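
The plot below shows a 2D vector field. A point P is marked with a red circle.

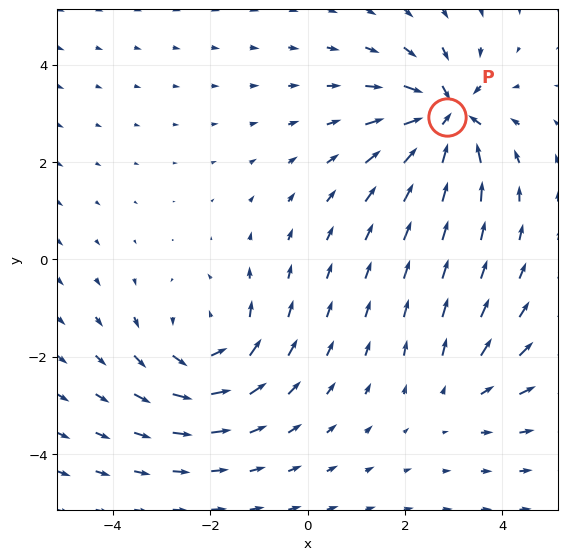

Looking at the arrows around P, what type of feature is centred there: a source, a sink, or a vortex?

At P (2.9, 2.9) the arrows converge inward. Divergence about -7, curl ≈0 — negative divergence with near-zero curl is a sink.

sink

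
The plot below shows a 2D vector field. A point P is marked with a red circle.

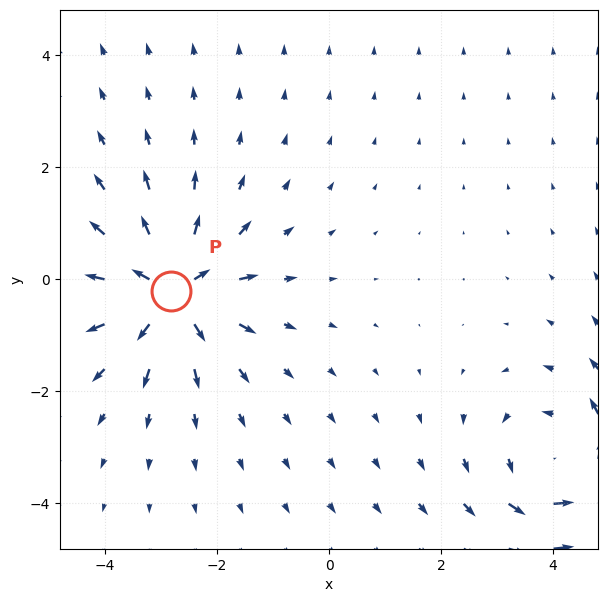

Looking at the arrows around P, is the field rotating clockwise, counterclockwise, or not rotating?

not rotating

Near P at (-2.8, -0.2) the arrows show no circulation. The curl there is ≈0.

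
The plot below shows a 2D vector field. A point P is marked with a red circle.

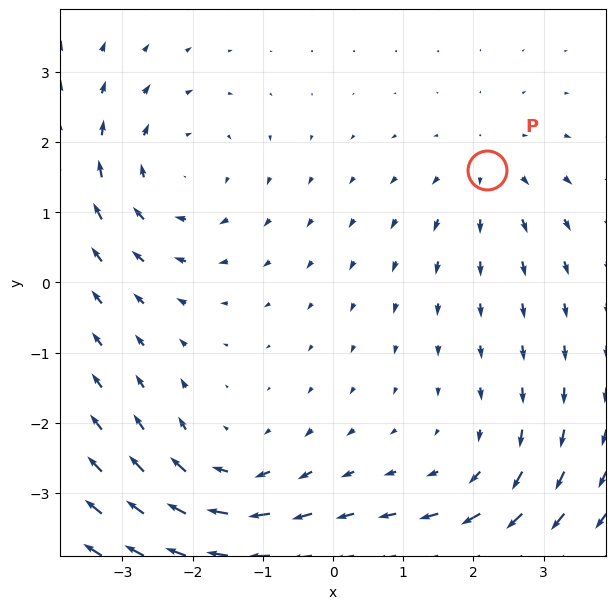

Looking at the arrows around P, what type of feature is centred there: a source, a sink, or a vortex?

source

At P (2.2, 1.6) the arrows spread outward. Divergence about +3, curl ≈0 — positive divergence with near-zero curl is a source.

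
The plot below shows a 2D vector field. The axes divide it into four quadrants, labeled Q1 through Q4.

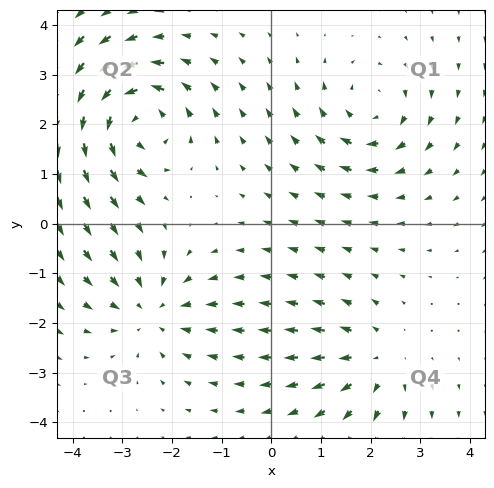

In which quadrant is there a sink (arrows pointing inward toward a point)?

Q3

The sink sits at approximately (-2.4, -1.7), which lies in quadrant Q3. The divergence there is about -3, negative as expected for a sink.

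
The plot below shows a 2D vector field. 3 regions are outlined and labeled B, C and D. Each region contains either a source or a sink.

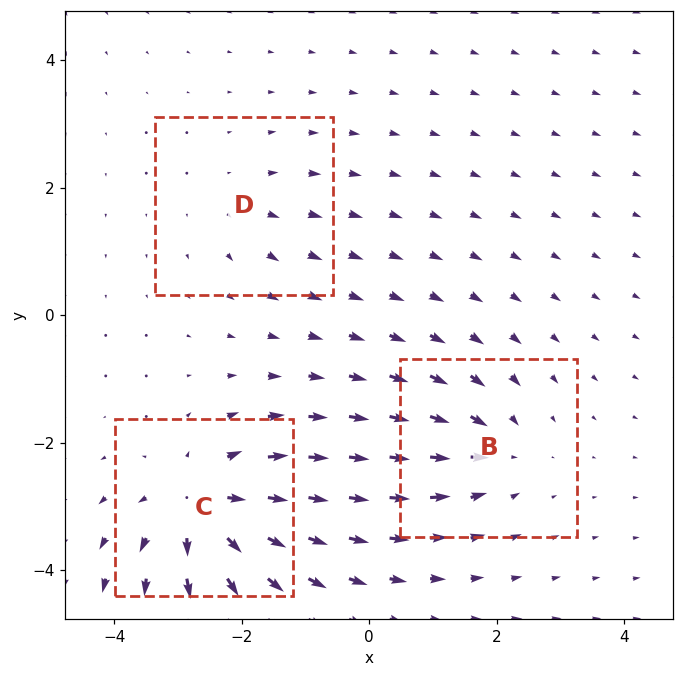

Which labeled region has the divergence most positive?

C

Divergence at each region's feature centre — B: about -3, C: about +6, D: about +2. Region C is most positive.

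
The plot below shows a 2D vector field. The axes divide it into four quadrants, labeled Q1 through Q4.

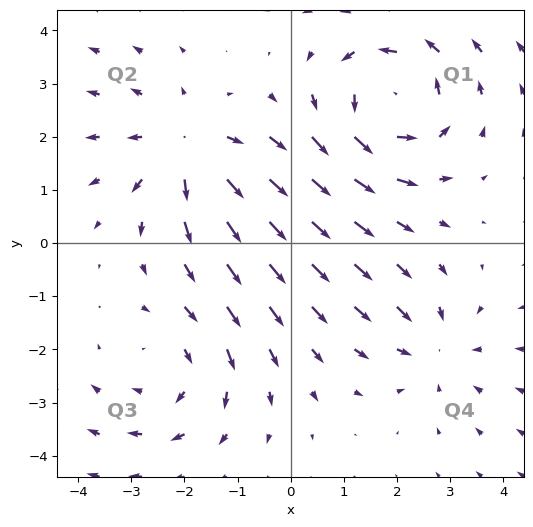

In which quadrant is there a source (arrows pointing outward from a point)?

The source sits at approximately (-1.9, 1.8), which lies in quadrant Q2. The divergence there is about +3, positive as expected for a source.

Q2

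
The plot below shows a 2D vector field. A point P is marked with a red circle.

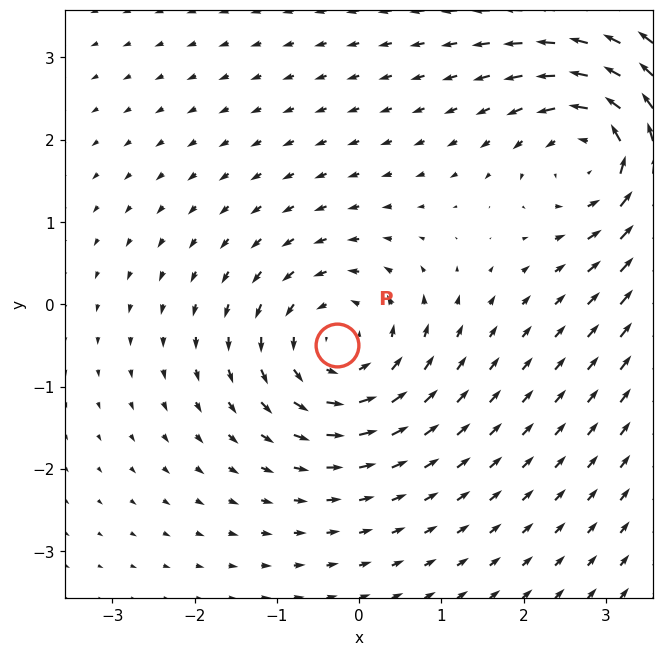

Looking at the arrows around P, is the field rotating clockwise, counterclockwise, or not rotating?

counterclockwise

Near P at (-0.3, -0.5) the arrows circulate counterclockwise. The curl (z-component) there is about +4; positive curl means counterclockwise rotation.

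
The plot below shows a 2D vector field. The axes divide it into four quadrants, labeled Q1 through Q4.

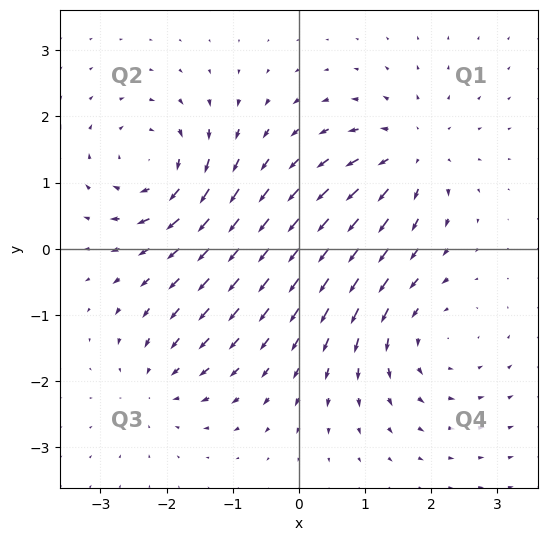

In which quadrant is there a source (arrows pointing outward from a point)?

Q1

The source sits at approximately (1.7, 1.4), which lies in quadrant Q1. The divergence there is about +6, positive as expected for a source.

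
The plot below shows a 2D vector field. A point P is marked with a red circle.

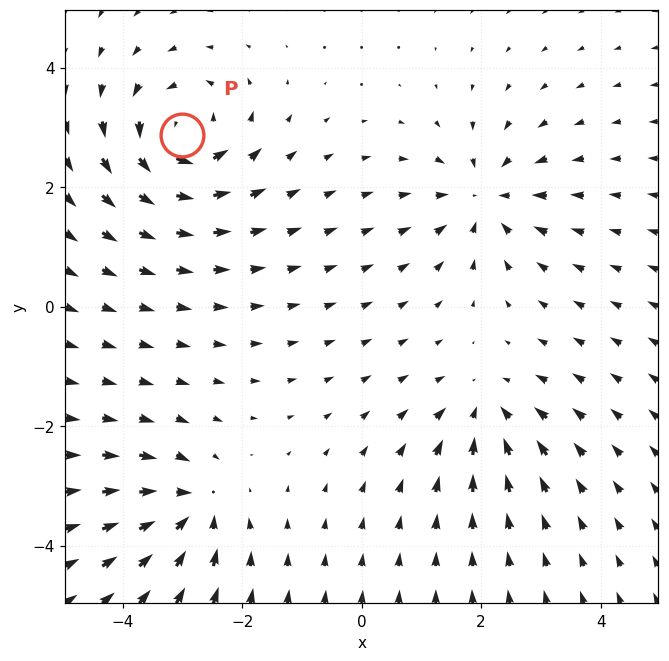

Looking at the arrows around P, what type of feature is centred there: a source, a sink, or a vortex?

At P (-3.0, 2.9) the arrows circulate counterclockwise. Divergence ≈0, curl about +6 — near-zero divergence with nonzero curl is a vortex.

vortex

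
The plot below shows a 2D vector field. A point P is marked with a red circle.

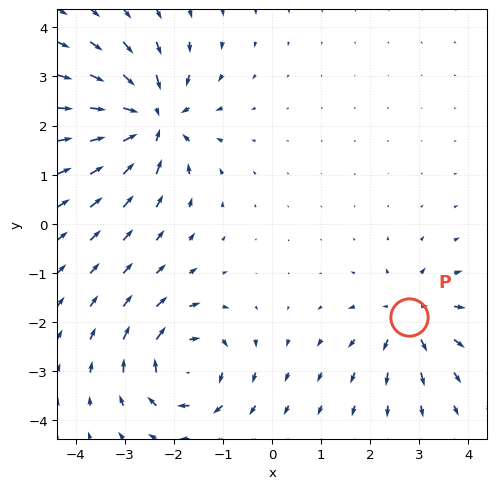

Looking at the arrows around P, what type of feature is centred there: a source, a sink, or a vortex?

source

At P (2.8, -1.9) the arrows spread outward. Divergence about +4, curl ≈0 — positive divergence with near-zero curl is a source.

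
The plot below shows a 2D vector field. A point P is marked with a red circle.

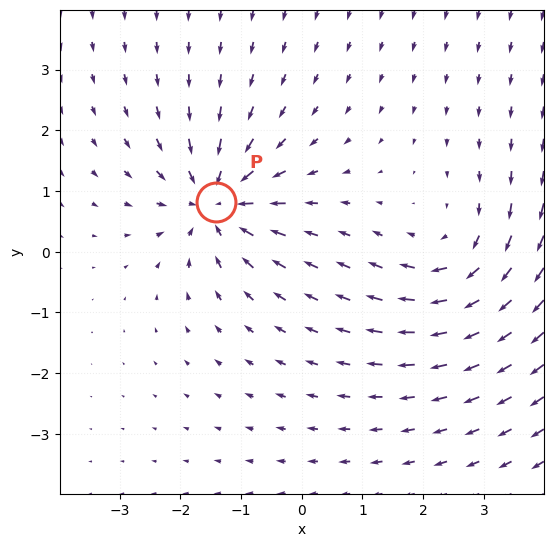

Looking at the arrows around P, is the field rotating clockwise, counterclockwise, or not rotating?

Near P at (-1.4, 0.8) the arrows show no circulation. The curl there is ≈0.

not rotating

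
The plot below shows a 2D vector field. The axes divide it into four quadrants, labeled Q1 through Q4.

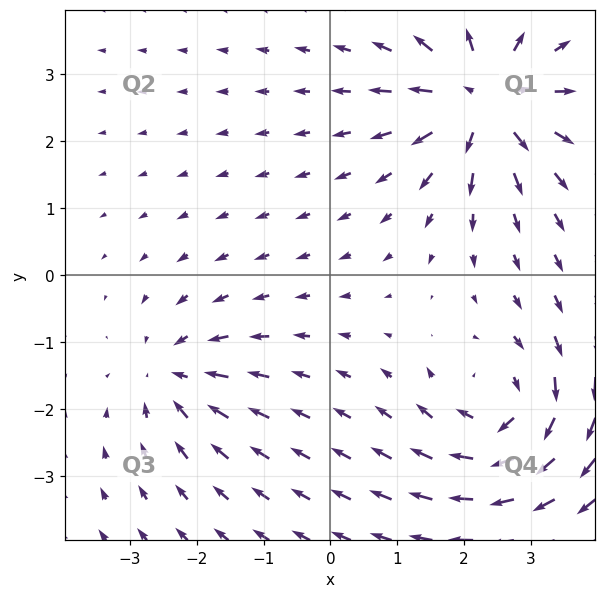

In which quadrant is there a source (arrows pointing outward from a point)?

Q1

The source sits at approximately (2.3, 2.6), which lies in quadrant Q1. The divergence there is about +6, positive as expected for a source.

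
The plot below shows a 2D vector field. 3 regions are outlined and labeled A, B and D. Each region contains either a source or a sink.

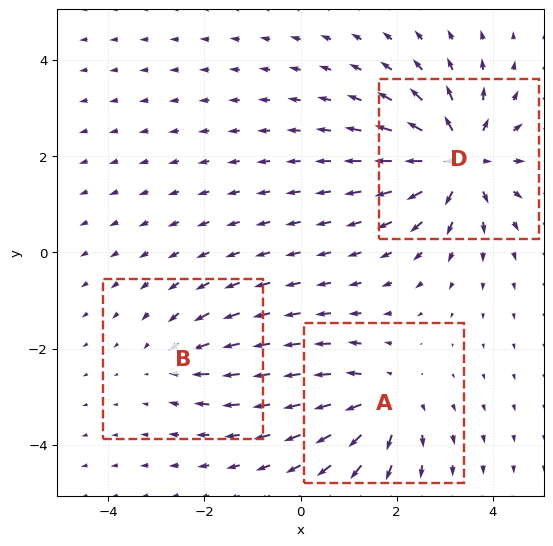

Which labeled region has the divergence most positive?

D

Divergence at each region's feature centre — A: about +4, B: about -2, D: about +5. Region D is most positive.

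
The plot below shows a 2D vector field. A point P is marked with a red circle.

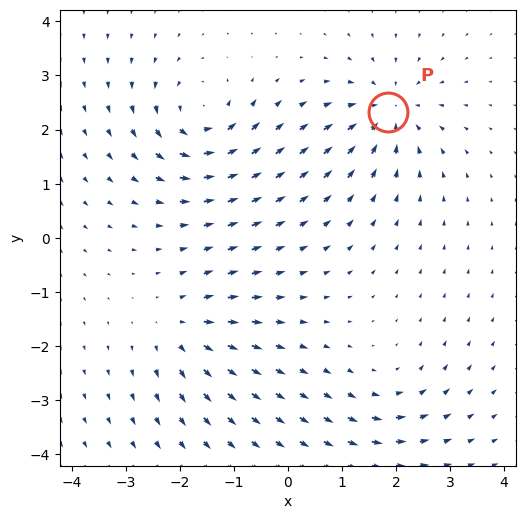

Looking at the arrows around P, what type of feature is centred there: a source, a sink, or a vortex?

sink

At P (1.9, 2.3) the arrows converge inward. Divergence about -6, curl ≈0 — negative divergence with near-zero curl is a sink.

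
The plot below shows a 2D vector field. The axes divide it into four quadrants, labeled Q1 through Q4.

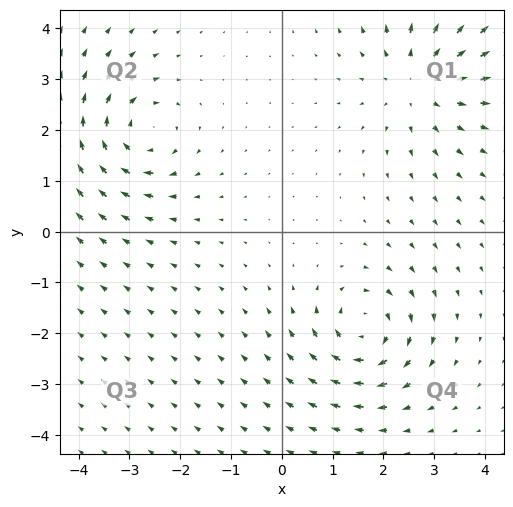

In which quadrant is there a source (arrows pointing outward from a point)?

Q1

The source sits at approximately (2.7, 3.0), which lies in quadrant Q1. The divergence there is about +3, positive as expected for a source.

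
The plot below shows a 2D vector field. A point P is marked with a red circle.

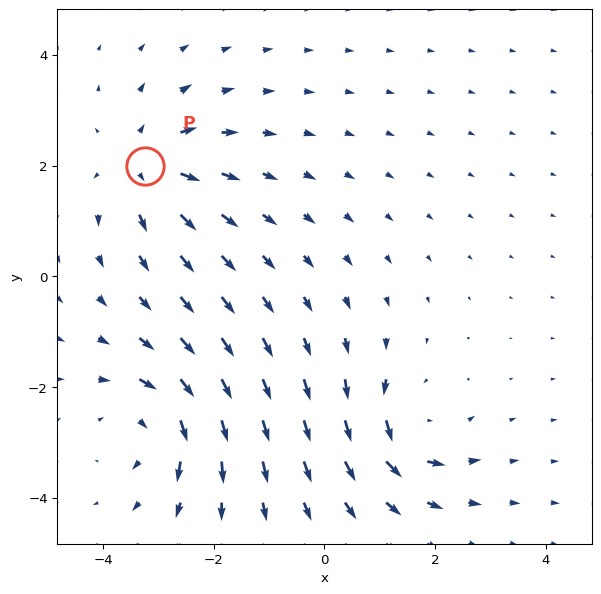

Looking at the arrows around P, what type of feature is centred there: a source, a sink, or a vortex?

At P (-3.2, 2.0) the arrows spread outward. Divergence about +5, curl ≈0 — positive divergence with near-zero curl is a source.

source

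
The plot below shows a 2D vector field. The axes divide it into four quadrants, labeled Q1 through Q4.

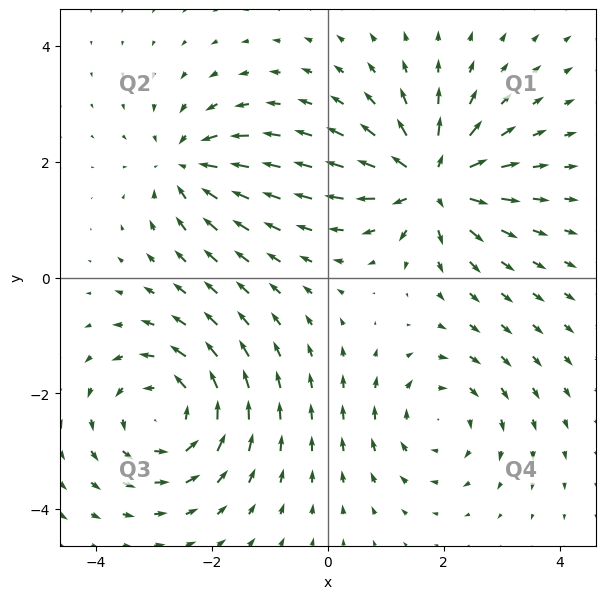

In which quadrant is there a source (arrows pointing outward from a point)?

Q1

The source sits at approximately (1.8, 1.7), which lies in quadrant Q1. The divergence there is about +6, positive as expected for a source.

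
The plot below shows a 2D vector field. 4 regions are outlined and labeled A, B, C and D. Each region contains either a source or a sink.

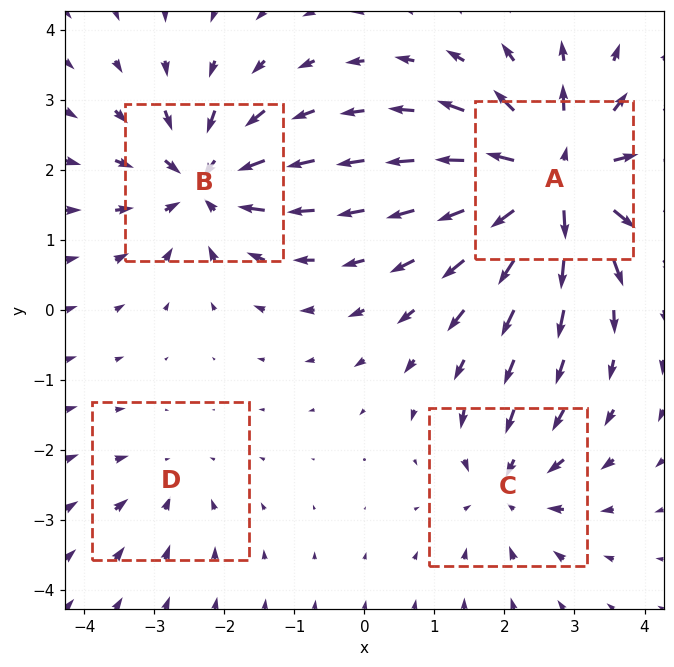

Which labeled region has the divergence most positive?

Divergence at each region's feature centre — A: about +9, B: about -6, C: about -4, D: about -3. Region A is most positive.

A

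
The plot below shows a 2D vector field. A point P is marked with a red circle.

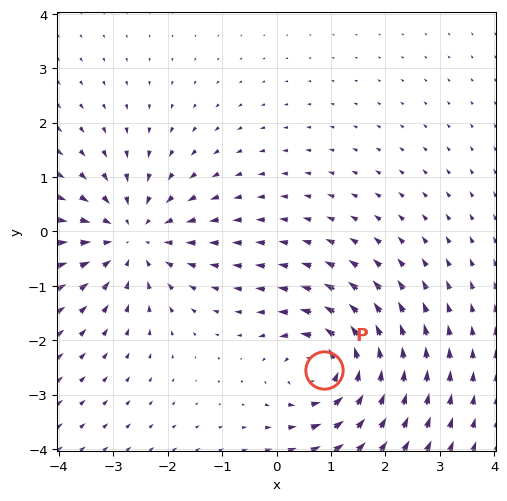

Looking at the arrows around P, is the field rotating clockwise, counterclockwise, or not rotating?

Near P at (0.9, -2.6) the arrows circulate counterclockwise. The curl (z-component) there is about +4; positive curl means counterclockwise rotation.

counterclockwise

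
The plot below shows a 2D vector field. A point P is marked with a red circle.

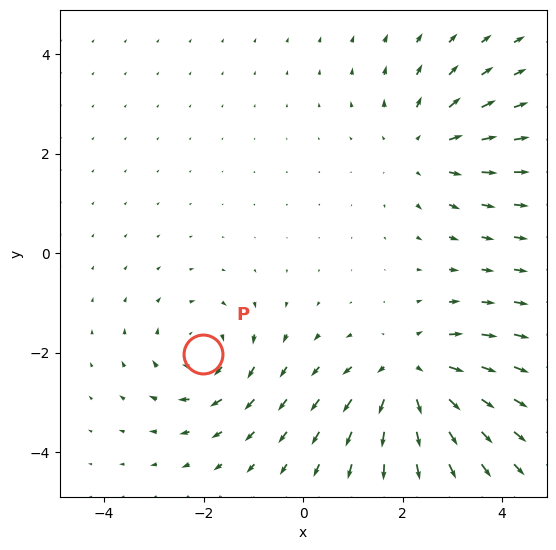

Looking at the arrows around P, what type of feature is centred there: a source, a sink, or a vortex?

vortex

At P (-2.0, -2.0) the arrows circulate clockwise. Divergence ≈0, curl about -3 — near-zero divergence with nonzero curl is a vortex.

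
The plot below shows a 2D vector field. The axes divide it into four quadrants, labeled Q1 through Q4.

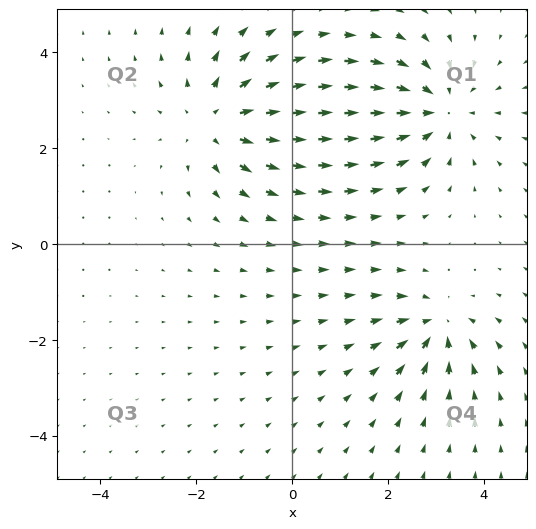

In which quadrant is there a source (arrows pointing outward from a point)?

The source sits at approximately (-1.6, 2.6), which lies in quadrant Q2. The divergence there is about +4, positive as expected for a source.

Q2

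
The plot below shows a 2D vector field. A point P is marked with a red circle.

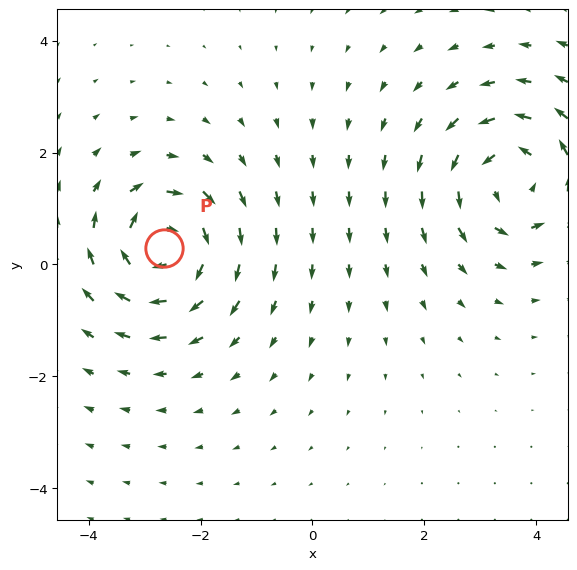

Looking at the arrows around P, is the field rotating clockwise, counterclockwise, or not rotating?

Near P at (-2.7, 0.3) the arrows circulate clockwise. The curl (z-component) there is about -5; negative curl means clockwise rotation.

clockwise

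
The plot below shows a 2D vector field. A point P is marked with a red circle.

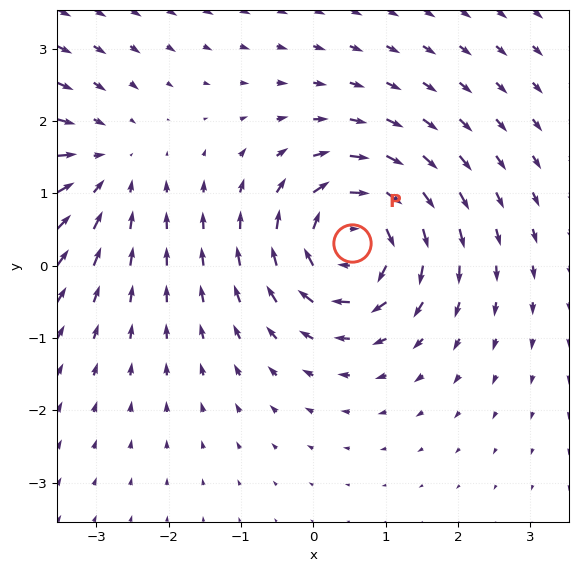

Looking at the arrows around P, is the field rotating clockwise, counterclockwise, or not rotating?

Near P at (0.5, 0.3) the arrows circulate clockwise. The curl (z-component) there is about -6; negative curl means clockwise rotation.

clockwise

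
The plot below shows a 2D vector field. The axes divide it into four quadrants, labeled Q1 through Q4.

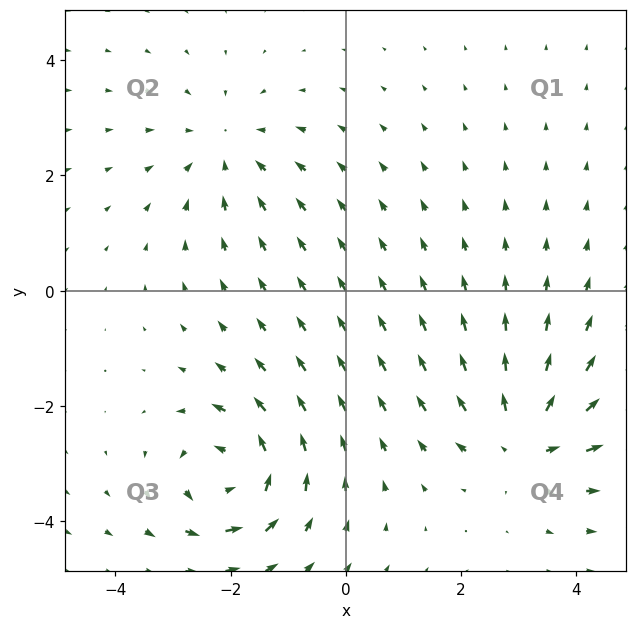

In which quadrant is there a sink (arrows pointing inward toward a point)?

The sink sits at approximately (-2.1, 2.5), which lies in quadrant Q2. The divergence there is about -3, negative as expected for a sink.

Q2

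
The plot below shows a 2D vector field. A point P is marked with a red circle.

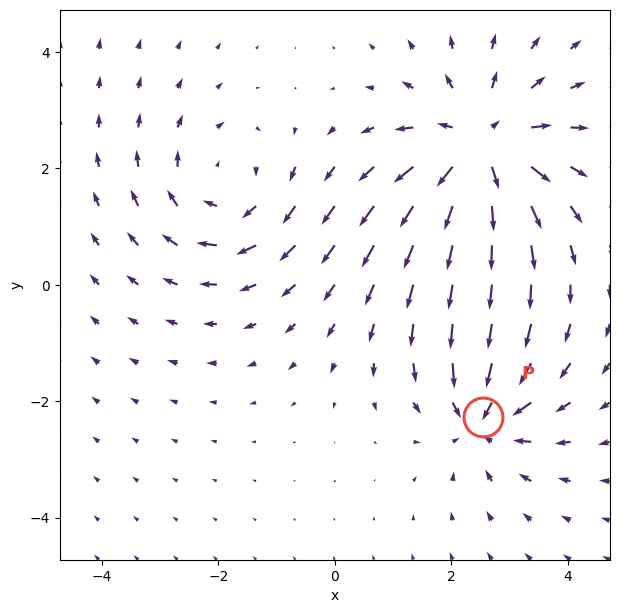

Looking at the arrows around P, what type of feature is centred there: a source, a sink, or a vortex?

At P (2.5, -2.3) the arrows converge inward. Divergence about -4, curl ≈0 — negative divergence with near-zero curl is a sink.

sink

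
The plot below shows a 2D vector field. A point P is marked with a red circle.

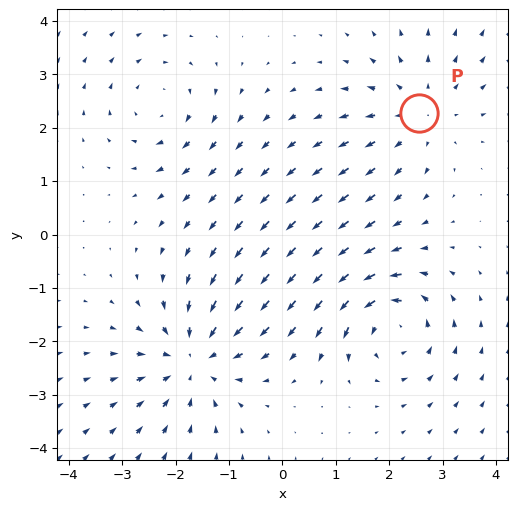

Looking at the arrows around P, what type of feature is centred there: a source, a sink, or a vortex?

source

At P (2.6, 2.3) the arrows spread outward. Divergence about +3, curl ≈0 — positive divergence with near-zero curl is a source.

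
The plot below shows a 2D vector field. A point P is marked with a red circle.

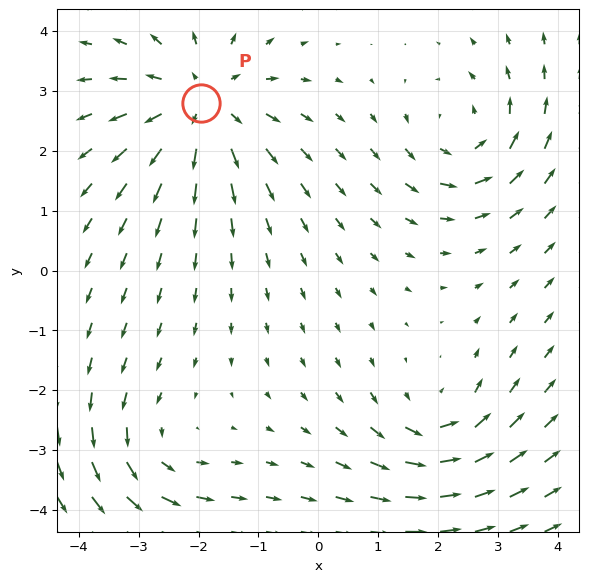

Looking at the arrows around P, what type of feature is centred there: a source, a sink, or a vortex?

At P (-2.0, 2.8) the arrows spread outward. Divergence about +4, curl ≈0 — positive divergence with near-zero curl is a source.

source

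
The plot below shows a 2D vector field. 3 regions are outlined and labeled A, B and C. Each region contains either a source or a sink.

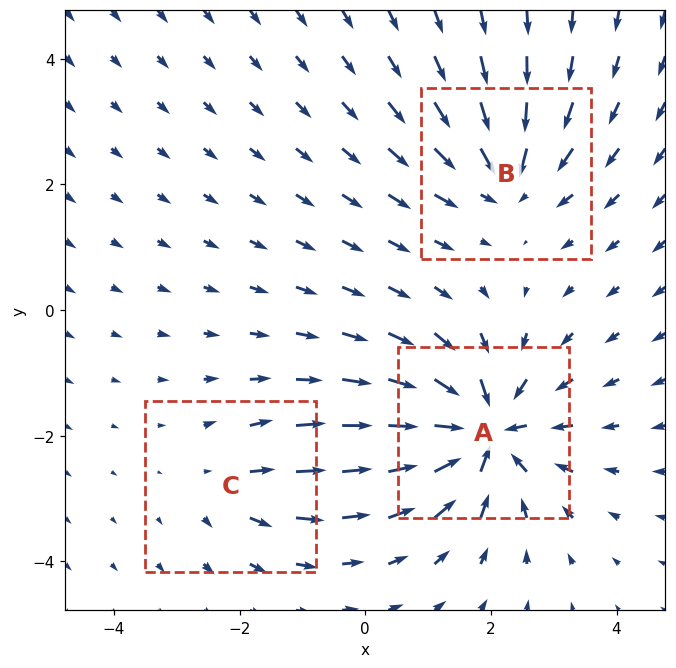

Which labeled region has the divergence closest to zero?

C

Divergence at each region's feature centre — A: about -6, B: about -4, C: about +2. Region C is closest to zero.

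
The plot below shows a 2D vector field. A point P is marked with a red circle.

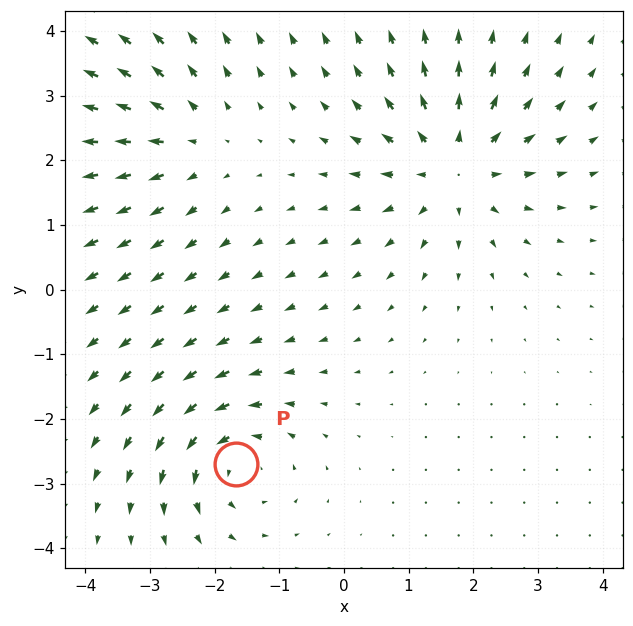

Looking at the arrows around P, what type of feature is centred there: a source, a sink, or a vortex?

vortex

At P (-1.7, -2.7) the arrows circulate counterclockwise. Divergence ≈0, curl about +4 — near-zero divergence with nonzero curl is a vortex.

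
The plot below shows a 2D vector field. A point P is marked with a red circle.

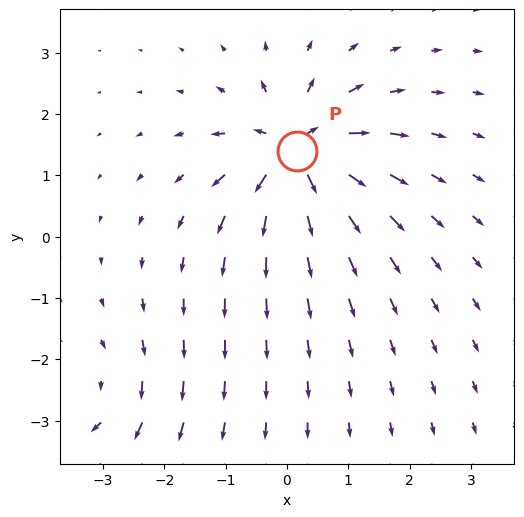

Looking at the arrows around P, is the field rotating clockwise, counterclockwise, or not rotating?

not rotating

Near P at (0.2, 1.4) the arrows show no circulation. The curl there is ≈0.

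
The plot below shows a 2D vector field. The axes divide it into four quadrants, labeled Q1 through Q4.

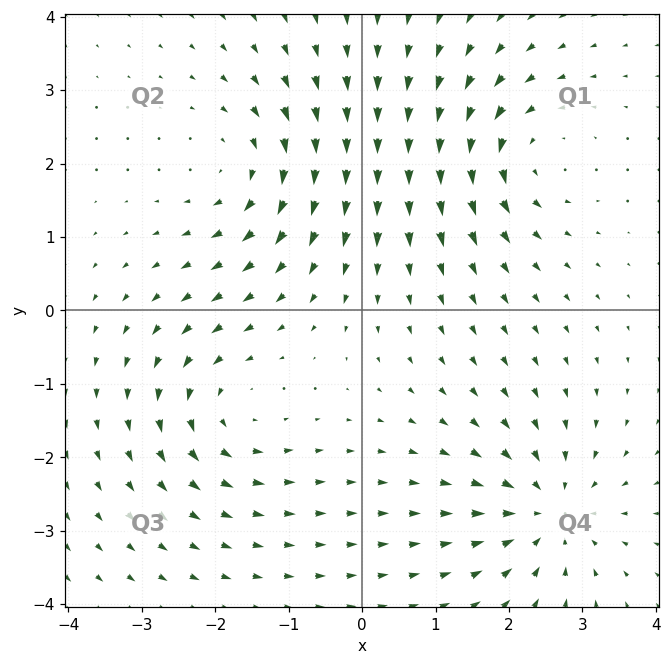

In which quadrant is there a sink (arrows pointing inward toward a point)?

The sink sits at approximately (2.5, -2.7), which lies in quadrant Q4. The divergence there is about -6, negative as expected for a sink.

Q4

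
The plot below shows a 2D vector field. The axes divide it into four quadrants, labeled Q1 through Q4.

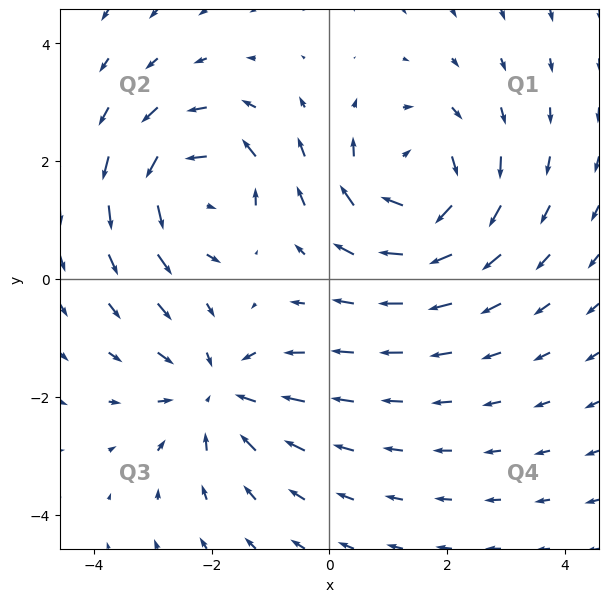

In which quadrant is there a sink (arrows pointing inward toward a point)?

Q3

The sink sits at approximately (-1.9, -1.9), which lies in quadrant Q3. The divergence there is about -4, negative as expected for a sink.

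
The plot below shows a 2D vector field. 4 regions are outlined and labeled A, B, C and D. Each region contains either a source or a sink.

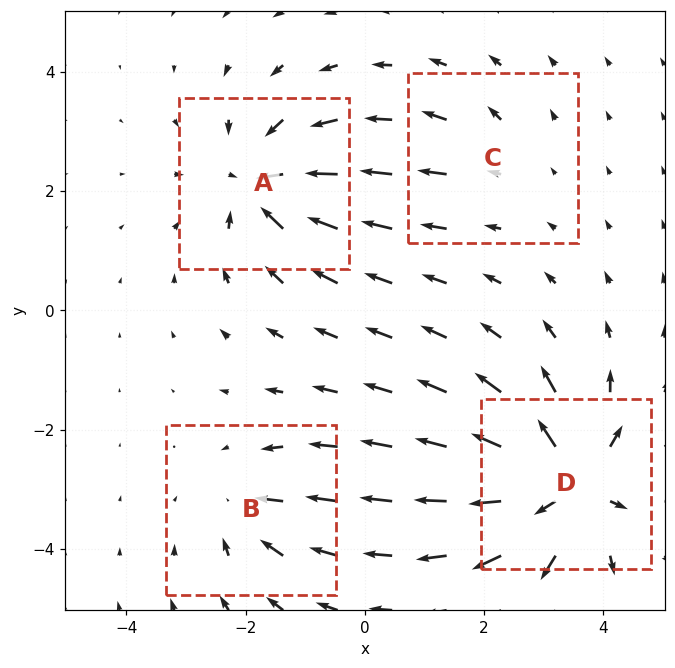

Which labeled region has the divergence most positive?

Divergence at each region's feature centre — A: about -6, B: about -4, C: about +2, D: about +7. Region D is most positive.

D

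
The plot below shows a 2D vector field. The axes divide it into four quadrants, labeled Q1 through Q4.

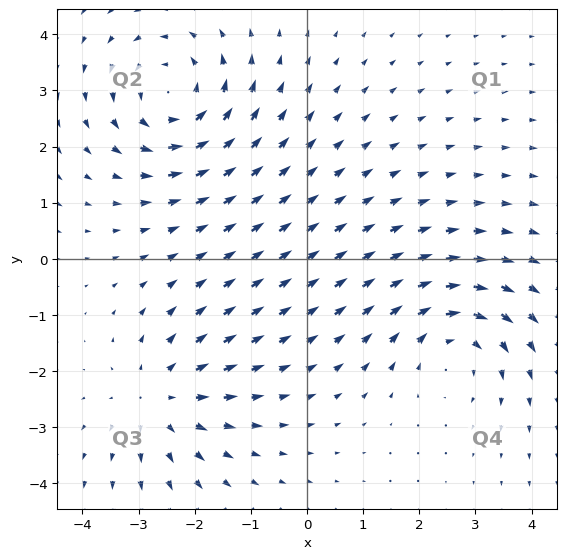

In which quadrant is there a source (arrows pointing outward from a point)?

The source sits at approximately (-2.6, -2.5), which lies in quadrant Q3. The divergence there is about +3, positive as expected for a source.

Q3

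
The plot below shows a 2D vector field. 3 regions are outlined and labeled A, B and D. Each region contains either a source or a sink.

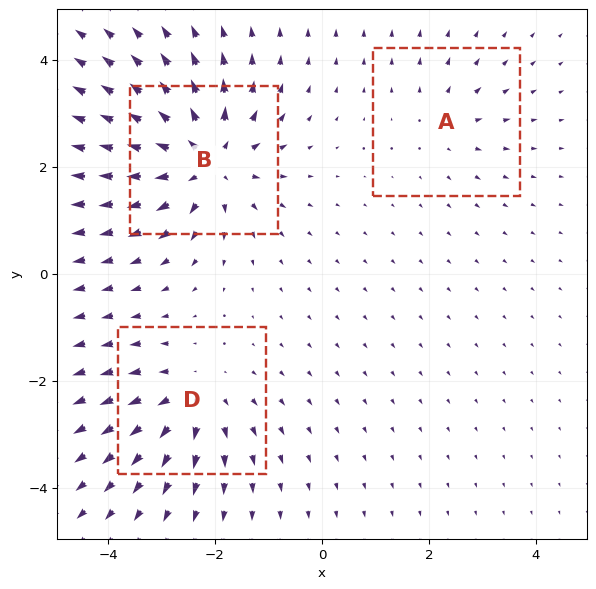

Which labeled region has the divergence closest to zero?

A

Divergence at each region's feature centre — A: about +2, B: about +5, D: about +3. Region A is closest to zero.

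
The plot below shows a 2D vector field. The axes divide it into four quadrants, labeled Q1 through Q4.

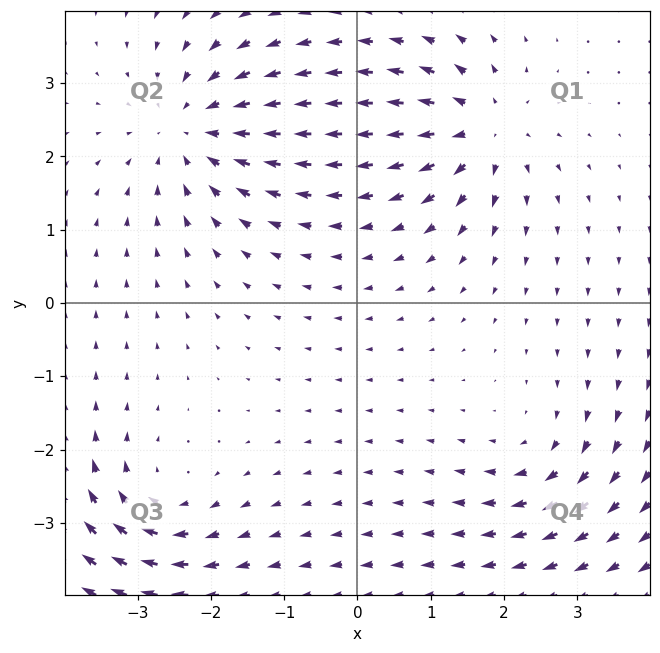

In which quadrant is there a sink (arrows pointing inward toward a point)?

Q2

The sink sits at approximately (-2.3, 2.4), which lies in quadrant Q2. The divergence there is about -4, negative as expected for a sink.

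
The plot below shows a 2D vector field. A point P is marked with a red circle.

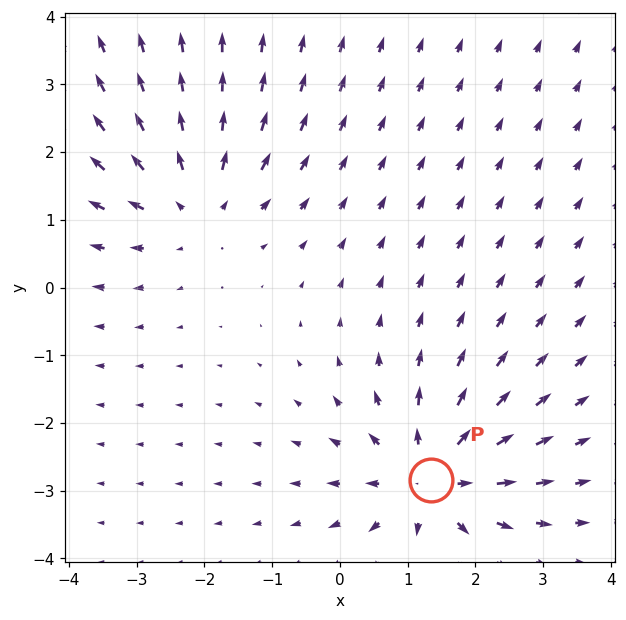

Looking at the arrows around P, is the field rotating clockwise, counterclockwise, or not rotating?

not rotating

Near P at (1.3, -2.8) the arrows show no circulation. The curl there is ≈0.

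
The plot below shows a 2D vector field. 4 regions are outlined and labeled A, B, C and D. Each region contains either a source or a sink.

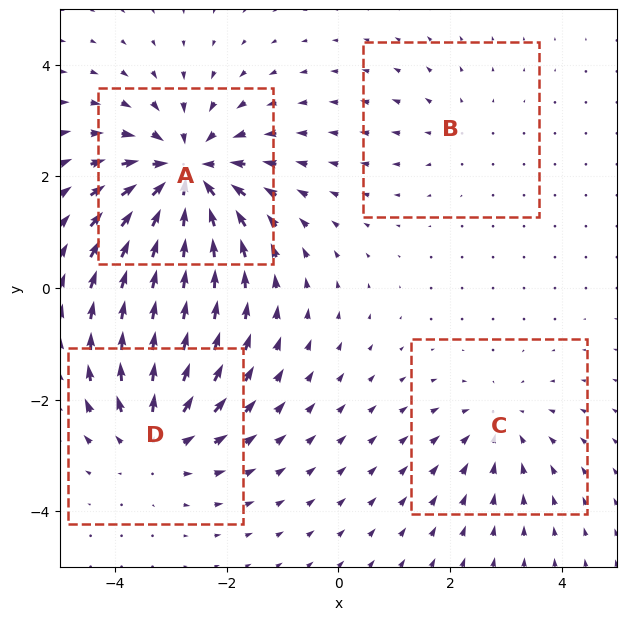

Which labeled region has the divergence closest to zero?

B

Divergence at each region's feature centre — A: about -7, B: about +2, C: about -3, D: about +4. Region B is closest to zero.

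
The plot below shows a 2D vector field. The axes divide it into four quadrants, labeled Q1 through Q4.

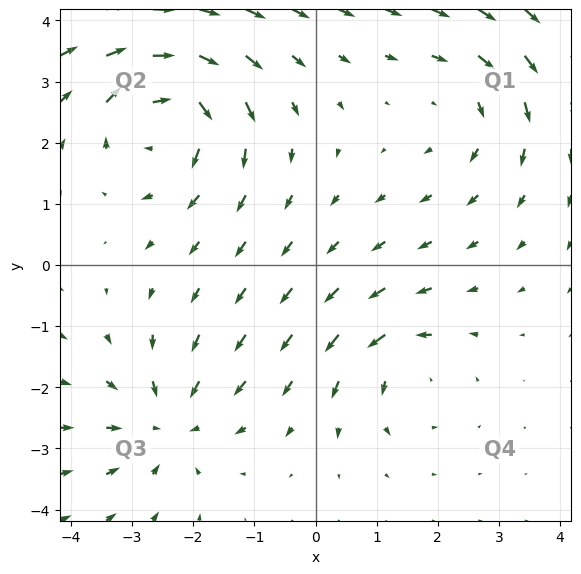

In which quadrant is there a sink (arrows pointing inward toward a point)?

Q3

The sink sits at approximately (-2.4, -2.6), which lies in quadrant Q3. The divergence there is about -4, negative as expected for a sink.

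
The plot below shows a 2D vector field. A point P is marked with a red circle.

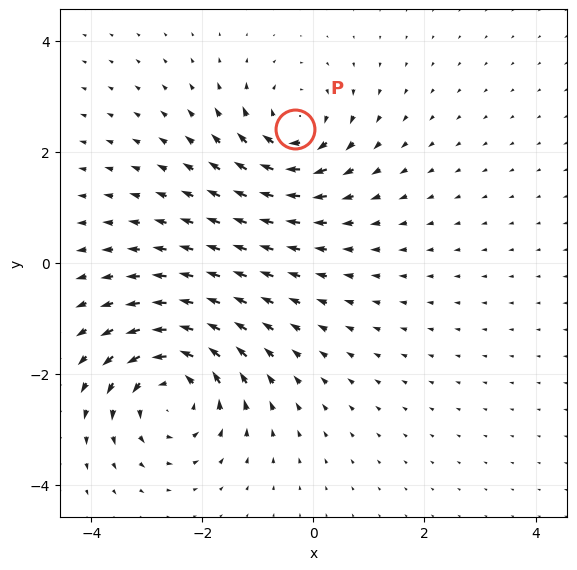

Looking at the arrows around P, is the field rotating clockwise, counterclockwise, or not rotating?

clockwise

Near P at (-0.3, 2.4) the arrows circulate clockwise. The curl (z-component) there is about -5; negative curl means clockwise rotation.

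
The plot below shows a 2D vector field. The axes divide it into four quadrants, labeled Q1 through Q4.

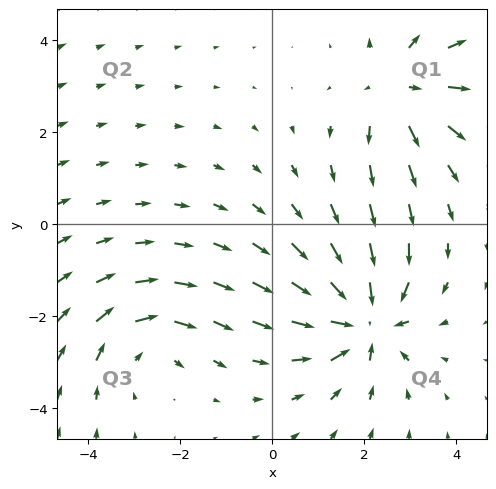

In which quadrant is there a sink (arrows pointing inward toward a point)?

The sink sits at approximately (2.0, -2.1), which lies in quadrant Q4. The divergence there is about -6, negative as expected for a sink.

Q4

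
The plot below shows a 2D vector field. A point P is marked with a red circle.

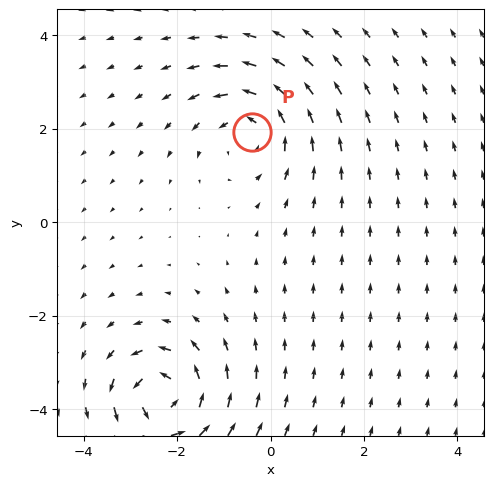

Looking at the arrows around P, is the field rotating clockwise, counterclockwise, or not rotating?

counterclockwise

Near P at (-0.4, 1.9) the arrows circulate counterclockwise. The curl (z-component) there is about +4; positive curl means counterclockwise rotation.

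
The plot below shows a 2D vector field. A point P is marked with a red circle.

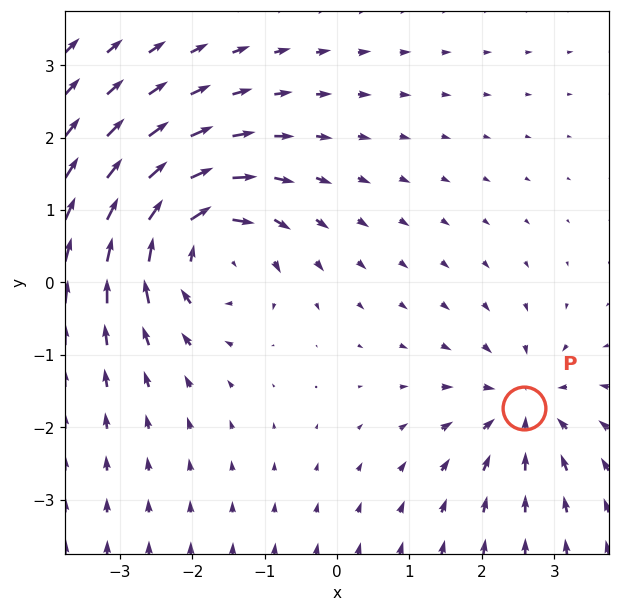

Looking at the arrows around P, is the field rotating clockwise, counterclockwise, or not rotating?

Near P at (2.6, -1.7) the arrows show no circulation. The curl there is ≈0.

not rotating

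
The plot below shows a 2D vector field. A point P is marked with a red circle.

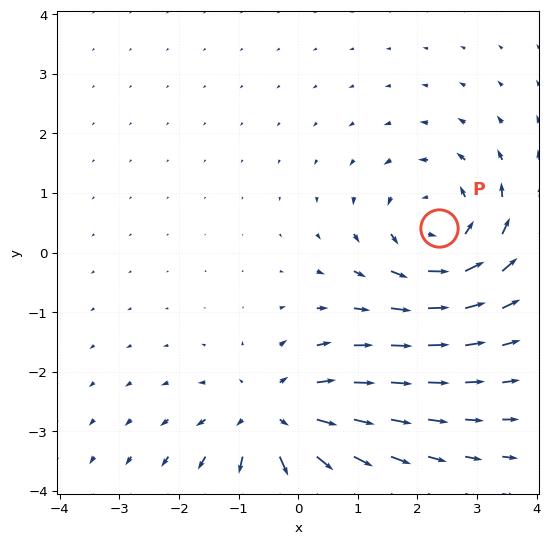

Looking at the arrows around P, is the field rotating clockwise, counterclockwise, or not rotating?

counterclockwise

Near P at (2.4, 0.4) the arrows circulate counterclockwise. The curl (z-component) there is about +5; positive curl means counterclockwise rotation.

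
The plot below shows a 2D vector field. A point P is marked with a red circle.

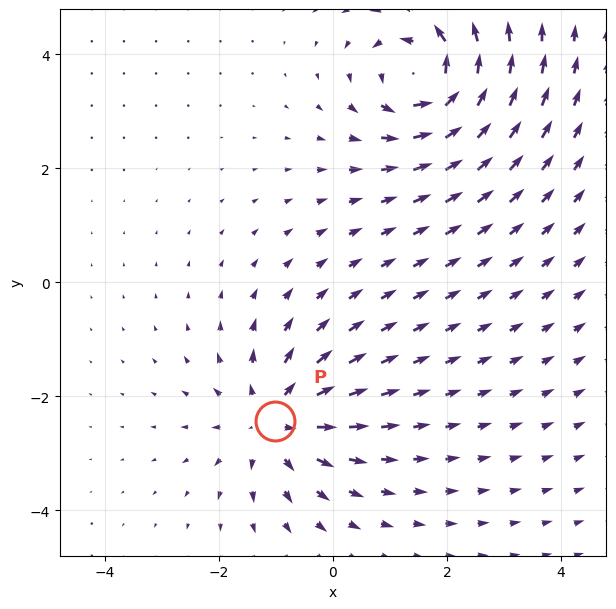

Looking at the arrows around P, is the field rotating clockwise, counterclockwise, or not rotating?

not rotating

Near P at (-1.0, -2.4) the arrows show no circulation. The curl there is ≈0.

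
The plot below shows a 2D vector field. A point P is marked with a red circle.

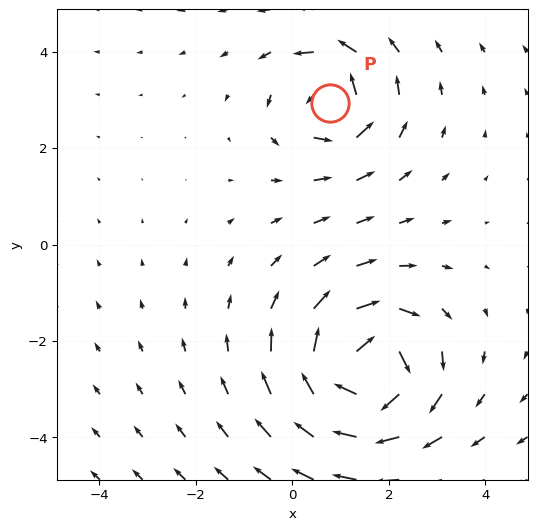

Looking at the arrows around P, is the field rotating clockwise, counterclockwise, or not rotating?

Near P at (0.8, 2.9) the arrows circulate counterclockwise. The curl (z-component) there is about +4; positive curl means counterclockwise rotation.

counterclockwise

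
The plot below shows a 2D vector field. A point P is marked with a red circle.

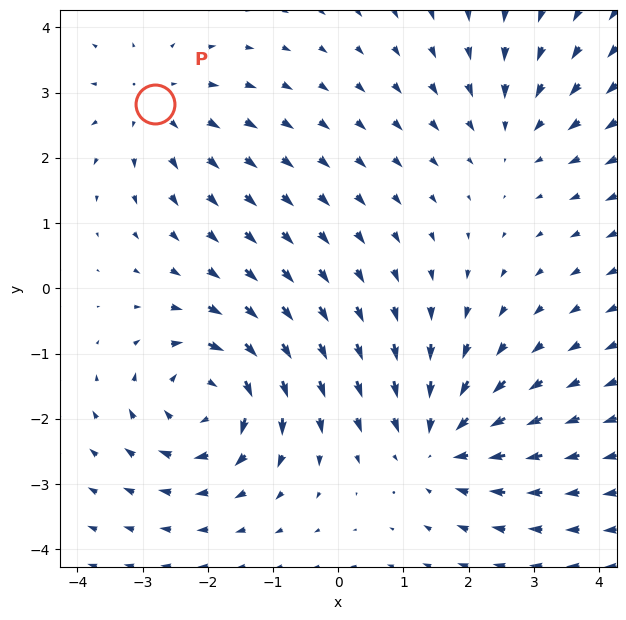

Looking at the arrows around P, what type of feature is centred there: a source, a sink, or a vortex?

At P (-2.8, 2.8) the arrows spread outward. Divergence about +2, curl ≈0 — positive divergence with near-zero curl is a source.

source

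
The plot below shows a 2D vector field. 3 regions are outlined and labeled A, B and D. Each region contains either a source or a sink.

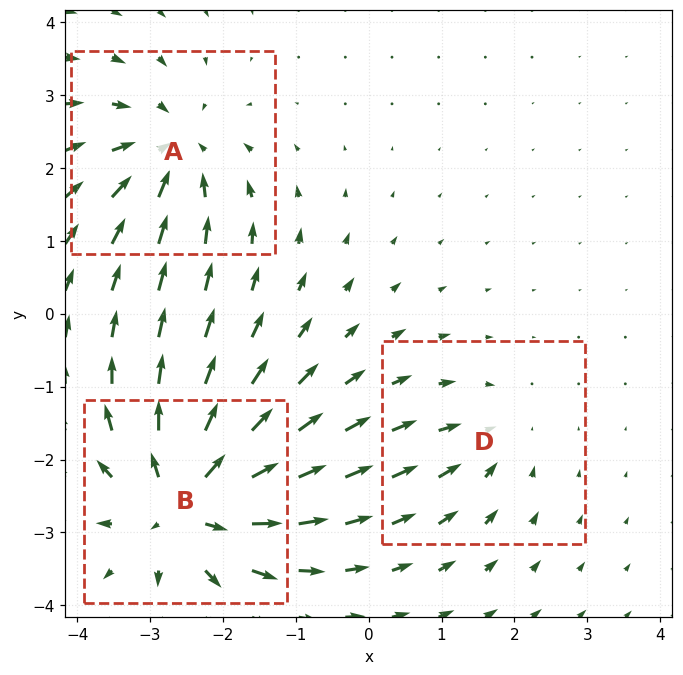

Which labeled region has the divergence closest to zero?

D

Divergence at each region's feature centre — A: about -4, B: about +6, D: about -2. Region D is closest to zero.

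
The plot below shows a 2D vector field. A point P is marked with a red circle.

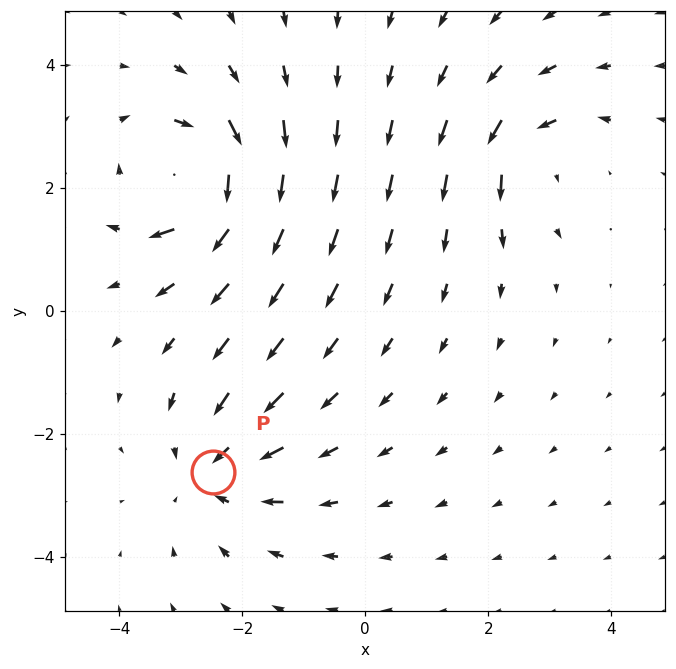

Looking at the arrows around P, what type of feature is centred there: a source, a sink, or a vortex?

sink

At P (-2.5, -2.6) the arrows converge inward. Divergence about -4, curl ≈0 — negative divergence with near-zero curl is a sink.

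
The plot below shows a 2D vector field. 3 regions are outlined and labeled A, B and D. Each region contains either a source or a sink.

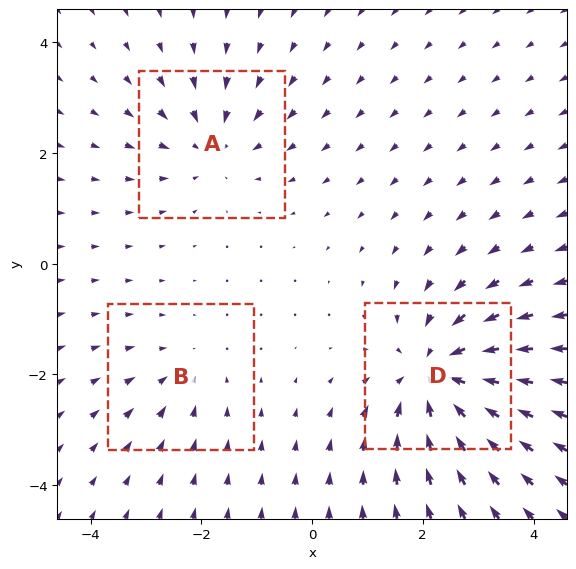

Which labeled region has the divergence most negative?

Divergence at each region's feature centre — A: about -3, B: about -2, D: about -5. Region D is most negative.

D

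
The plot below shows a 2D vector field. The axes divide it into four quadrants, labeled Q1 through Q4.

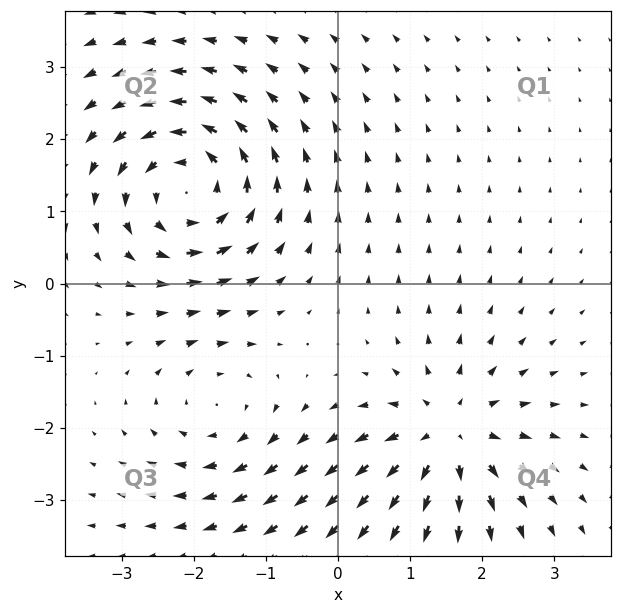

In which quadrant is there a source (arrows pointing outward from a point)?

Q4

The source sits at approximately (1.5, -2.1), which lies in quadrant Q4. The divergence there is about +4, positive as expected for a source.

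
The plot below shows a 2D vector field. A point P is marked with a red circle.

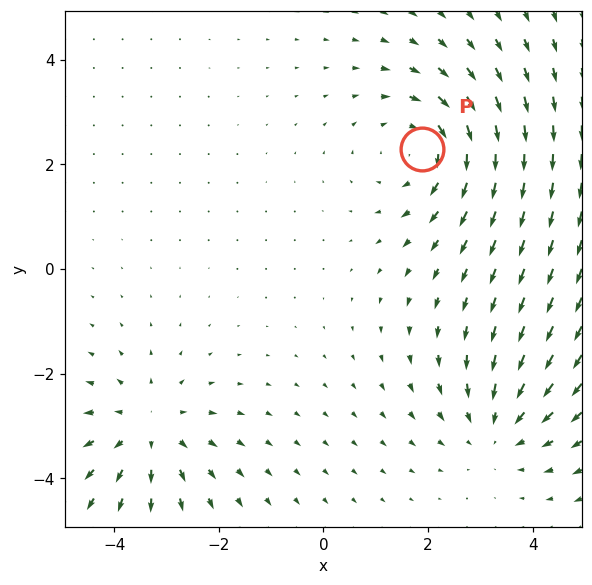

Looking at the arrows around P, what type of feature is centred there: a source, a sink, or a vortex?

At P (1.9, 2.3) the arrows circulate clockwise. Divergence ≈0, curl about -4 — near-zero divergence with nonzero curl is a vortex.

vortex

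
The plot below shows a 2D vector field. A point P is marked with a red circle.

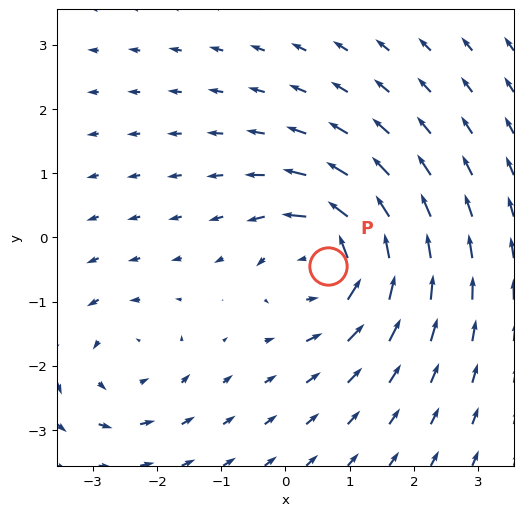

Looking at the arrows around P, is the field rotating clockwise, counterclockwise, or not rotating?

counterclockwise

Near P at (0.7, -0.4) the arrows circulate counterclockwise. The curl (z-component) there is about +6; positive curl means counterclockwise rotation.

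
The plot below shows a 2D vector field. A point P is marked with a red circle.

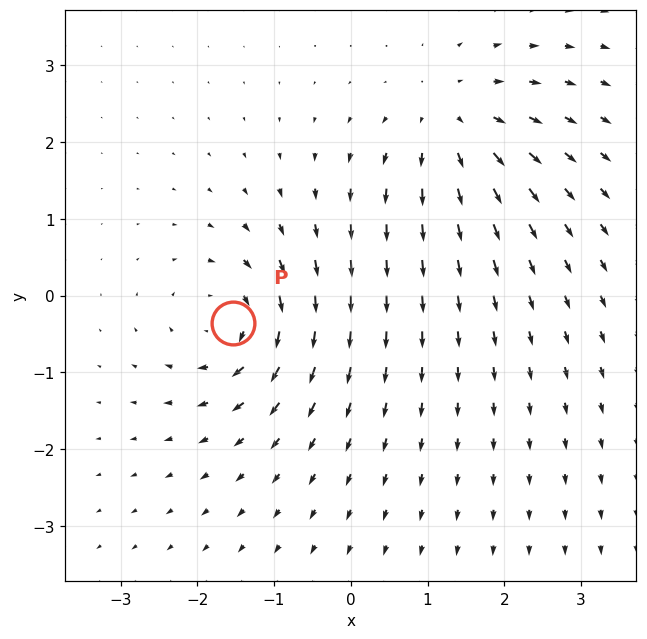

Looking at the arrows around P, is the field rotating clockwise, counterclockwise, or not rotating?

Near P at (-1.5, -0.4) the arrows circulate clockwise. The curl (z-component) there is about -4; negative curl means clockwise rotation.

clockwise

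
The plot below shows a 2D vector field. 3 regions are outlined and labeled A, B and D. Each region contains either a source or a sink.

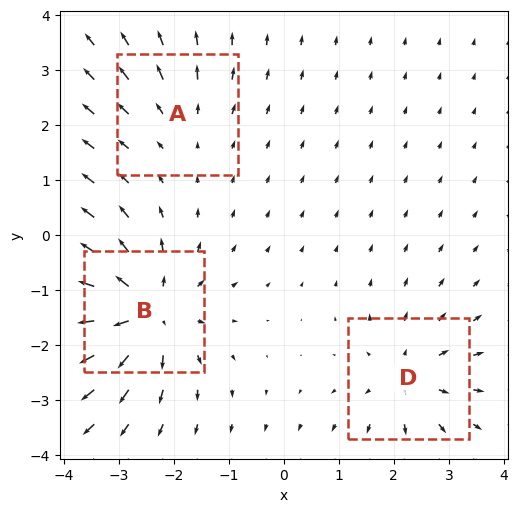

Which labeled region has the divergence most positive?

Divergence at each region's feature centre — A: about +2, B: about +6, D: about +3. Region B is most positive.

B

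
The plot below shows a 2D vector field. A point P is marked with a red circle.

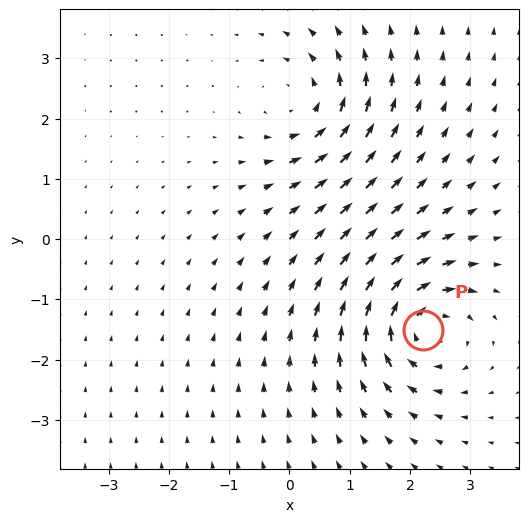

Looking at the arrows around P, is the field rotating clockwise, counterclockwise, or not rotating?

clockwise

Near P at (2.2, -1.5) the arrows circulate clockwise. The curl (z-component) there is about -5; negative curl means clockwise rotation.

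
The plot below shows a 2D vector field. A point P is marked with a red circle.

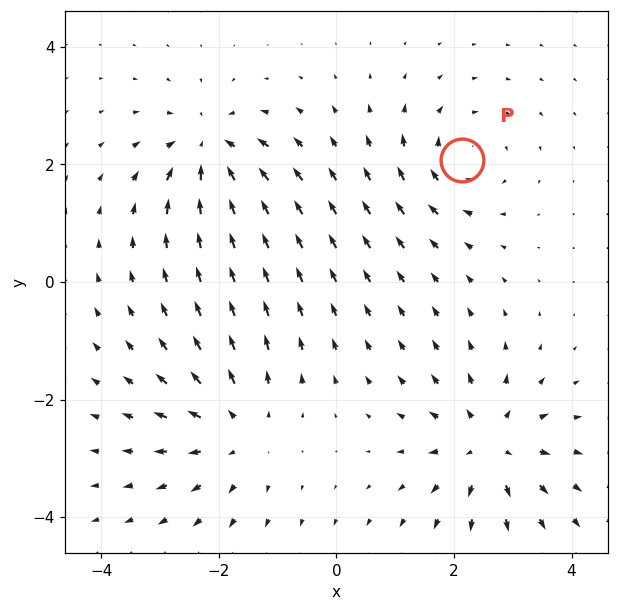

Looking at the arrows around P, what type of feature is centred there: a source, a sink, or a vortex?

At P (2.1, 2.1) the arrows circulate clockwise. Divergence ≈0, curl about -4 — near-zero divergence with nonzero curl is a vortex.

vortex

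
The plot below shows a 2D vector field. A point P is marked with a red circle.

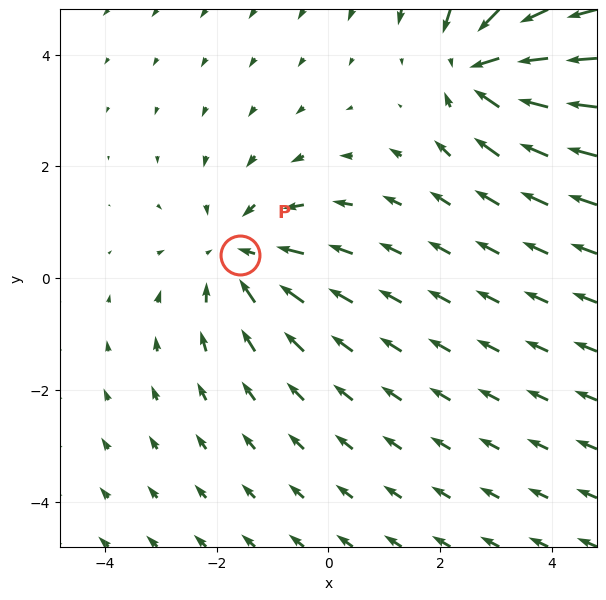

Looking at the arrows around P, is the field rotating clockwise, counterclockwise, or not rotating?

not rotating

Near P at (-1.6, 0.4) the arrows show no circulation. The curl there is ≈0.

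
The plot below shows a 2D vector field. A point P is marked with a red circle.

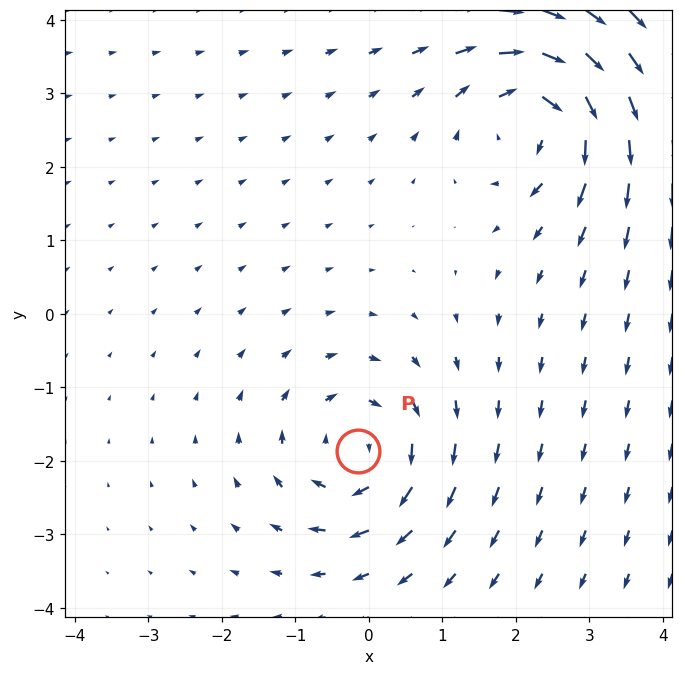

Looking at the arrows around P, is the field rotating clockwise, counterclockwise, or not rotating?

clockwise

Near P at (-0.1, -1.9) the arrows circulate clockwise. The curl (z-component) there is about -4; negative curl means clockwise rotation.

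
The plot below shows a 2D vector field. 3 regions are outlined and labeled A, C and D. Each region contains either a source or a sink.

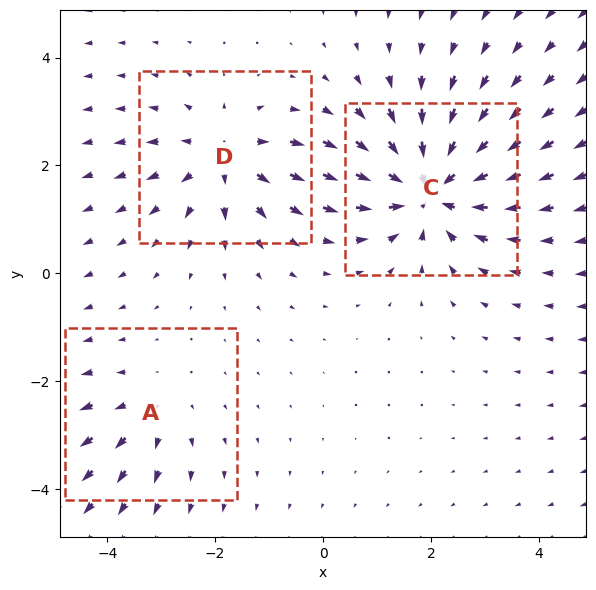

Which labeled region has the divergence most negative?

C

Divergence at each region's feature centre — A: about +2, C: about -5, D: about +4. Region C is most negative.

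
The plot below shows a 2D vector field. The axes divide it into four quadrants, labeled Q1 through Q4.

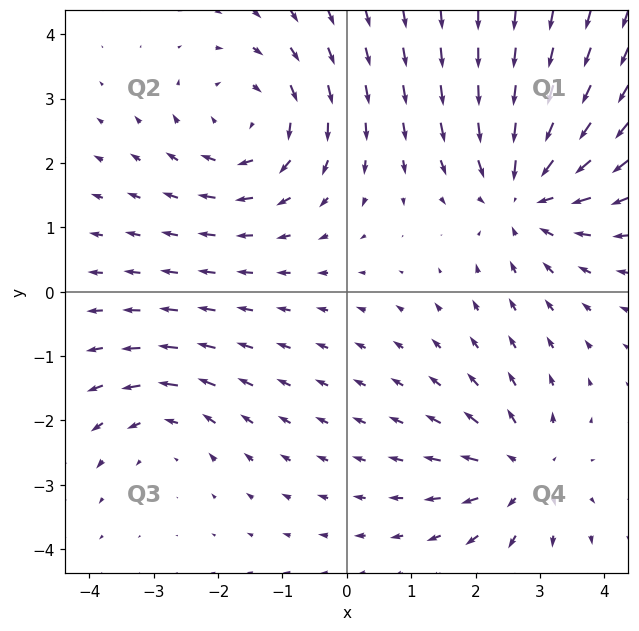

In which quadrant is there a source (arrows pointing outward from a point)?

Q4

The source sits at approximately (2.7, -2.8), which lies in quadrant Q4. The divergence there is about +4, positive as expected for a source.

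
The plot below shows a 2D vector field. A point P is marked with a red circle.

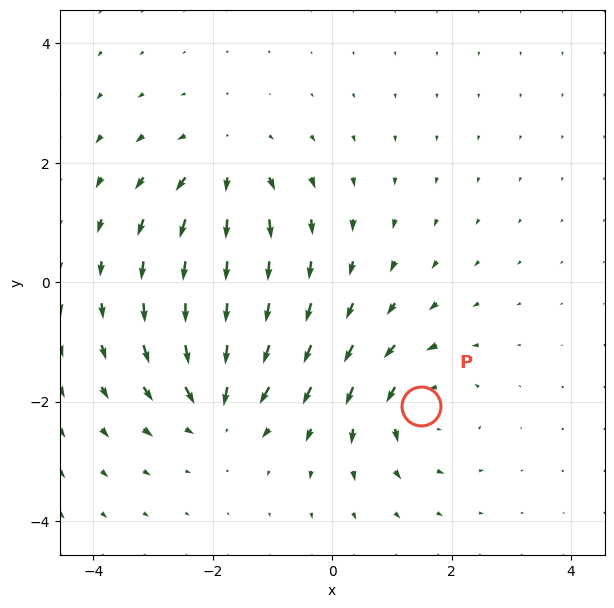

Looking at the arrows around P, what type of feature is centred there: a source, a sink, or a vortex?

vortex

At P (1.5, -2.1) the arrows circulate counterclockwise. Divergence ≈0, curl about +6 — near-zero divergence with nonzero curl is a vortex.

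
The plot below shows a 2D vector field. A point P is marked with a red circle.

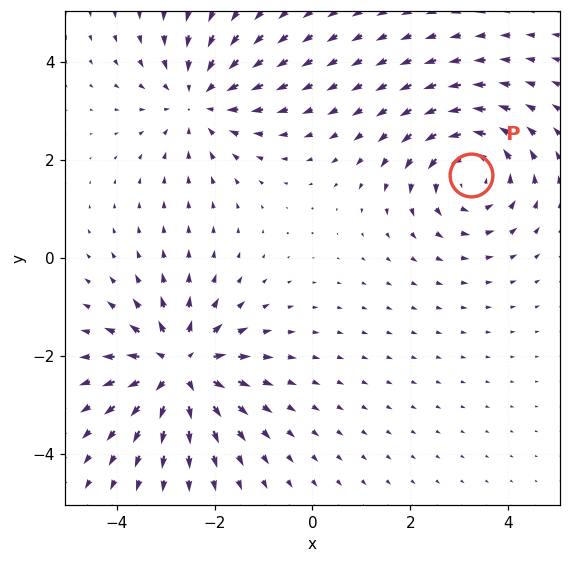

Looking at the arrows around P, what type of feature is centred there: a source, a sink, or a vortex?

At P (3.2, 1.7) the arrows circulate counterclockwise. Divergence ≈0, curl about +4 — near-zero divergence with nonzero curl is a vortex.

vortex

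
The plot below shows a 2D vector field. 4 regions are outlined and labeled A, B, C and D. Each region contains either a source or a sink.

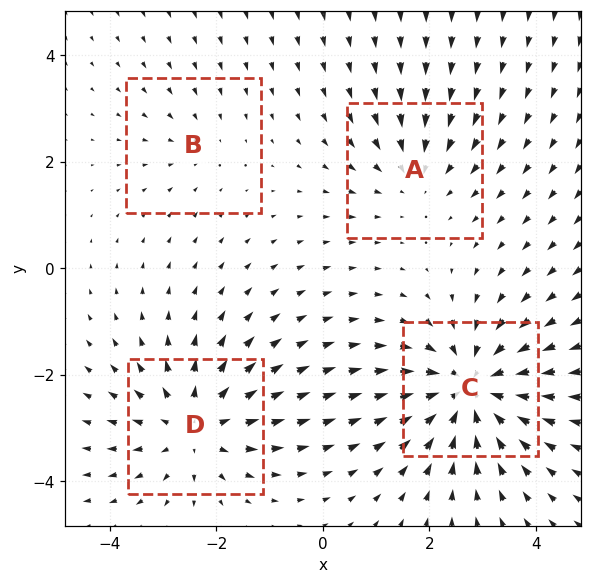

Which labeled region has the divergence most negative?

Divergence at each region's feature centre — A: about -3, B: about -2, C: about -6, D: about +5. Region C is most negative.

C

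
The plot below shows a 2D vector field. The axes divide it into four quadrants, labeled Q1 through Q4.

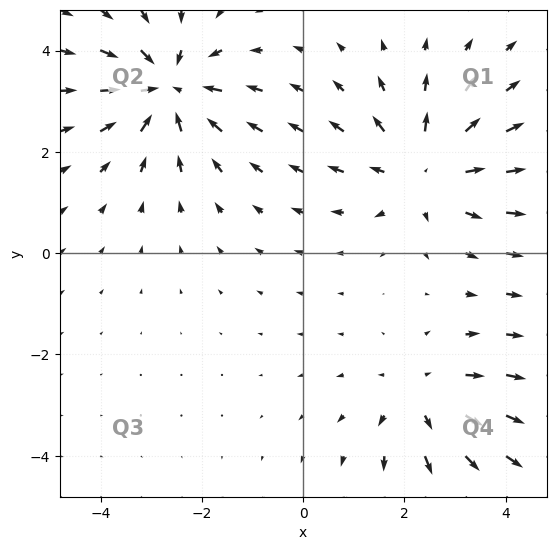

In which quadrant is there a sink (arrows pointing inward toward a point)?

The sink sits at approximately (-2.7, 3.3), which lies in quadrant Q2. The divergence there is about -4, negative as expected for a sink.

Q2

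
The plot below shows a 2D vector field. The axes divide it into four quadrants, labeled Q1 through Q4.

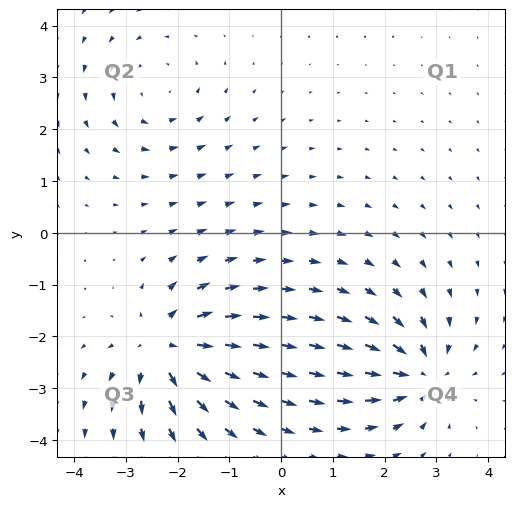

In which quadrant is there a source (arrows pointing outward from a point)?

The source sits at approximately (-2.2, -2.2), which lies in quadrant Q3. The divergence there is about +6, positive as expected for a source.

Q3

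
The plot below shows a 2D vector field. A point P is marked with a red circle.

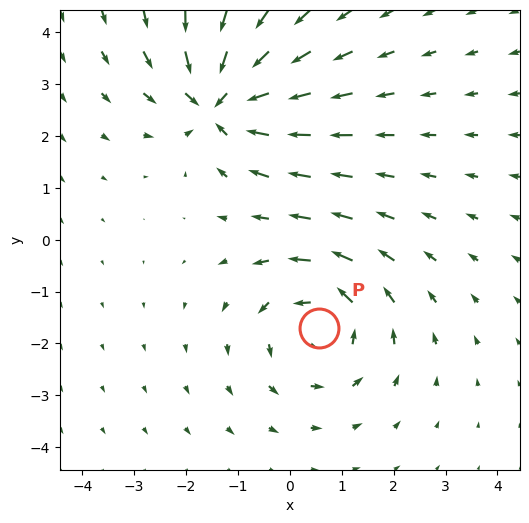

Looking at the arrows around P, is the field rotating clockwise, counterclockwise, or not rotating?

counterclockwise

Near P at (0.6, -1.7) the arrows circulate counterclockwise. The curl (z-component) there is about +3; positive curl means counterclockwise rotation.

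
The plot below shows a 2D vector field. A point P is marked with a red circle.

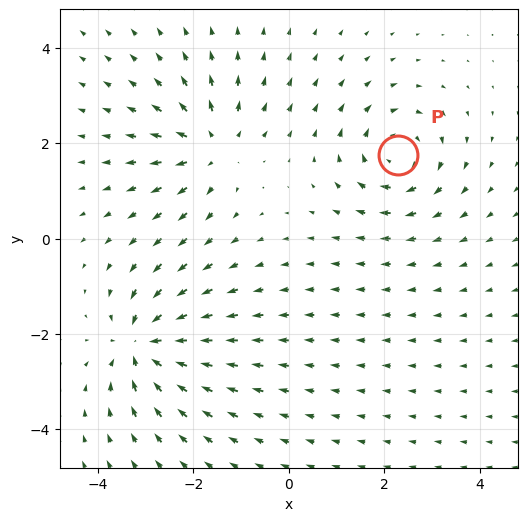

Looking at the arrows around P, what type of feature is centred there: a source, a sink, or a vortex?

At P (2.3, 1.8) the arrows circulate clockwise. Divergence ≈0, curl about -5 — near-zero divergence with nonzero curl is a vortex.

vortex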